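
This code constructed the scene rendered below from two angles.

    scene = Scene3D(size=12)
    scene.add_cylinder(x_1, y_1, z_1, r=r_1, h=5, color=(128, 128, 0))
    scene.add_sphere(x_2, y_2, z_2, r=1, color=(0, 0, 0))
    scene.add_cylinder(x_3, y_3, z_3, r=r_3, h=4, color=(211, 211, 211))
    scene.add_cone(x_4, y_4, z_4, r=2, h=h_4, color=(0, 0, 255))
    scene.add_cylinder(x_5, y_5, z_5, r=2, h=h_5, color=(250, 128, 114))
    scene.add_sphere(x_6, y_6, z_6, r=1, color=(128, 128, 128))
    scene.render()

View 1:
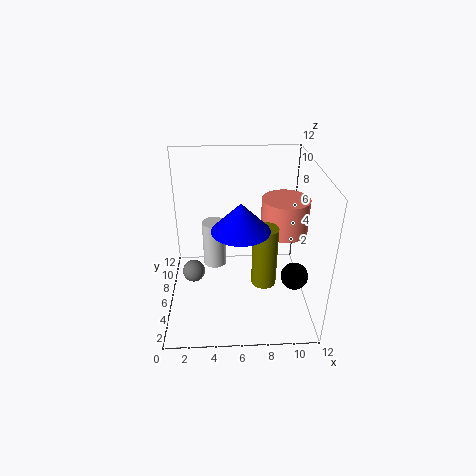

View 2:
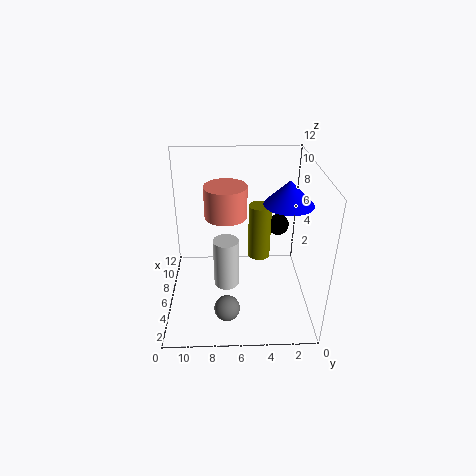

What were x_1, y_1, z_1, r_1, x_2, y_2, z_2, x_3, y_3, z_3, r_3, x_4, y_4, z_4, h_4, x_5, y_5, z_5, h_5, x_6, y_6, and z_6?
x_1 = 8
y_1 = 4
z_1 = 3
r_1 = 1
x_2 = 10
y_2 = 2
z_2 = 5
x_3 = 4
y_3 = 7
z_3 = 3
r_3 = 1
x_4 = 6
y_4 = 2
z_4 = 9
h_4 = 2
x_5 = 10
y_5 = 7
z_5 = 6
h_5 = 3
x_6 = 2
y_6 = 7
z_6 = 2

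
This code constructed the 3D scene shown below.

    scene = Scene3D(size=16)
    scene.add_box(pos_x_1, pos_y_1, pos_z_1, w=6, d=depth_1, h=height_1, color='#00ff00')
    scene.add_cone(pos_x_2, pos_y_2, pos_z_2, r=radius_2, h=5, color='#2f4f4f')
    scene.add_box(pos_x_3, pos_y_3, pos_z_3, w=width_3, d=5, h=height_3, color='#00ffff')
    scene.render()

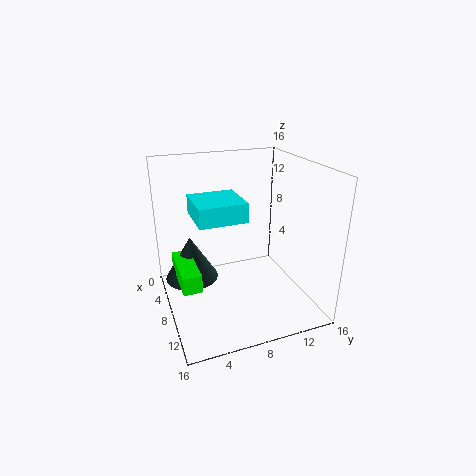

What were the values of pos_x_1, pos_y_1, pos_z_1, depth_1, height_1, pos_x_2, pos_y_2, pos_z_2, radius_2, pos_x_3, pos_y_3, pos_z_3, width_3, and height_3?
pos_x_1 = 5, pos_y_1 = 1, pos_z_1 = 4, depth_1 = 2, height_1 = 2, pos_x_2 = 6, pos_y_2 = 3, pos_z_2 = 3, radius_2 = 3, pos_x_3 = 6, pos_y_3 = 3, pos_z_3 = 11, width_3 = 5, height_3 = 2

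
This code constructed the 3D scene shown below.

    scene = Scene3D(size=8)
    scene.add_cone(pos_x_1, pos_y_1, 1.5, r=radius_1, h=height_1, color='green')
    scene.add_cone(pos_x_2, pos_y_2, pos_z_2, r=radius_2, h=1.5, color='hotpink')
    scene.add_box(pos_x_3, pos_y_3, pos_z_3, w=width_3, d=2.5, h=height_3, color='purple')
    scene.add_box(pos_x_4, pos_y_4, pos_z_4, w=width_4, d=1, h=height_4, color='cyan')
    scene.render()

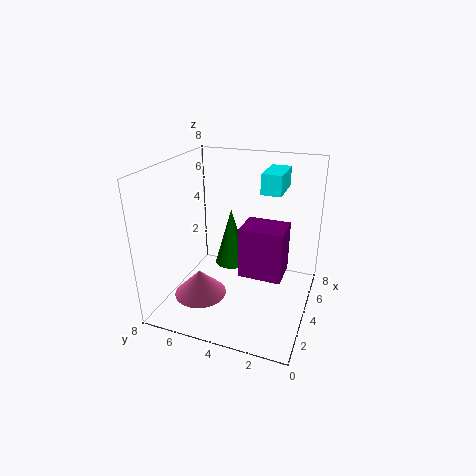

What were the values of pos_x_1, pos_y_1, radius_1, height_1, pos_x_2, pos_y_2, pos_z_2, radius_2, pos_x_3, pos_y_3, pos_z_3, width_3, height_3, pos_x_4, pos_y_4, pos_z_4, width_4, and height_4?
pos_x_1 = 5.5; pos_y_1 = 5; radius_1 = 1; height_1 = 3.5; pos_x_2 = 3; pos_y_2 = 6; pos_z_2 = 0.5; radius_2 = 1.5; pos_x_3 = 4; pos_y_3 = 1.5; pos_z_3 = 1.5; width_3 = 2; height_3 = 3; pos_x_4 = 3; pos_y_4 = 1.5; pos_z_4 = 7; width_4 = 2; height_4 = 1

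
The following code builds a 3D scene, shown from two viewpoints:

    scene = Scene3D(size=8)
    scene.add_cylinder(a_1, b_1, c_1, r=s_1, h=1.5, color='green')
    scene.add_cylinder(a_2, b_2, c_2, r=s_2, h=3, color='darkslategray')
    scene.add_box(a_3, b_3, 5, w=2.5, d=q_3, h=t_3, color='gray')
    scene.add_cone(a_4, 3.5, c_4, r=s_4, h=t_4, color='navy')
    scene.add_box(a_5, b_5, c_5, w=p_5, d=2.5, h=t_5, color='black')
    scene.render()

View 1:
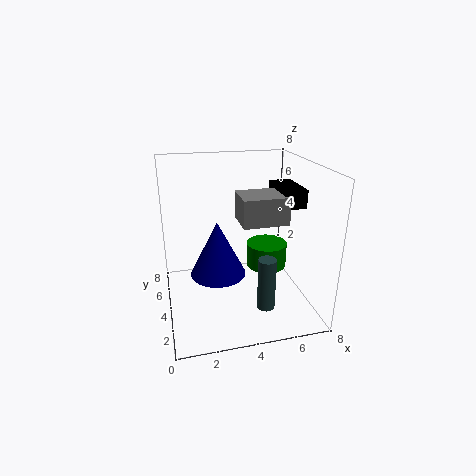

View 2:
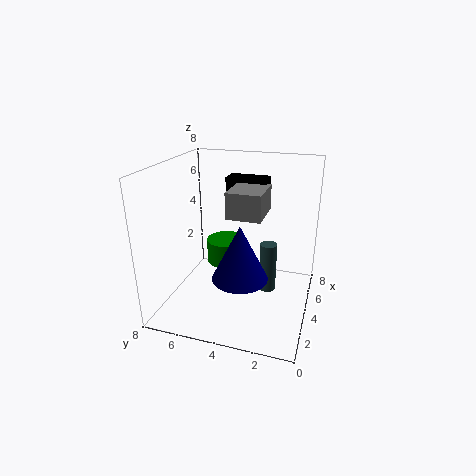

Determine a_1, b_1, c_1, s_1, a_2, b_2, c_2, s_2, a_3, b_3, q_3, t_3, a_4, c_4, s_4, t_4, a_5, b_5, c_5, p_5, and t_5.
a_1 = 6.25, b_1 = 5.5, c_1 = 1.25, s_1 = 1.25, a_2 = 5.25, b_2 = 2.5, c_2 = 0.25, s_2 = 0.5, a_3 = 4, b_3 = 2.75, q_3 = 2, t_3 = 1.5, a_4 = 2.75, c_4 = 2.25, s_4 = 1.5, t_4 = 3, a_5 = 6.25, b_5 = 3, c_5 = 5.75, p_5 = 1.25, t_5 = 1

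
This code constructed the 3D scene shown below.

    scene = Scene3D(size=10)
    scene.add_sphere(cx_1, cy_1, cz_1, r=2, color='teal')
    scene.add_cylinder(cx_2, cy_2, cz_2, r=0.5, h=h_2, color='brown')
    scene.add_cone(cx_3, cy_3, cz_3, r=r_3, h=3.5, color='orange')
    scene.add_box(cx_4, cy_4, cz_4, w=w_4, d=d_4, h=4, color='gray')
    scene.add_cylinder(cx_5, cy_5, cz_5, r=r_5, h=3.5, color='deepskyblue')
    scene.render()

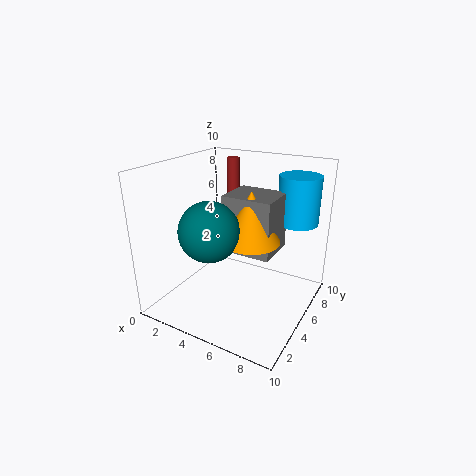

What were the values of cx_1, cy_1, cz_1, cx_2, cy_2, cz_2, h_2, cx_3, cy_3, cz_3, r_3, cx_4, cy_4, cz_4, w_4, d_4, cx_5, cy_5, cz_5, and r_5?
cx_1 = 4; cy_1 = 3; cz_1 = 6; cx_2 = 2; cy_2 = 9.5; cz_2 = 5.5; h_2 = 4; cx_3 = 6; cy_3 = 5; cz_3 = 5; r_3 = 2; cx_4 = 4; cy_4 = 4.5; cz_4 = 4; w_4 = 3.5; d_4 = 3; cx_5 = 8; cy_5 = 8.5; cz_5 = 5.5; r_5 = 1.5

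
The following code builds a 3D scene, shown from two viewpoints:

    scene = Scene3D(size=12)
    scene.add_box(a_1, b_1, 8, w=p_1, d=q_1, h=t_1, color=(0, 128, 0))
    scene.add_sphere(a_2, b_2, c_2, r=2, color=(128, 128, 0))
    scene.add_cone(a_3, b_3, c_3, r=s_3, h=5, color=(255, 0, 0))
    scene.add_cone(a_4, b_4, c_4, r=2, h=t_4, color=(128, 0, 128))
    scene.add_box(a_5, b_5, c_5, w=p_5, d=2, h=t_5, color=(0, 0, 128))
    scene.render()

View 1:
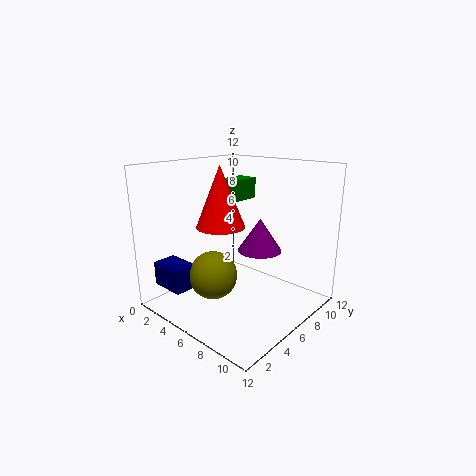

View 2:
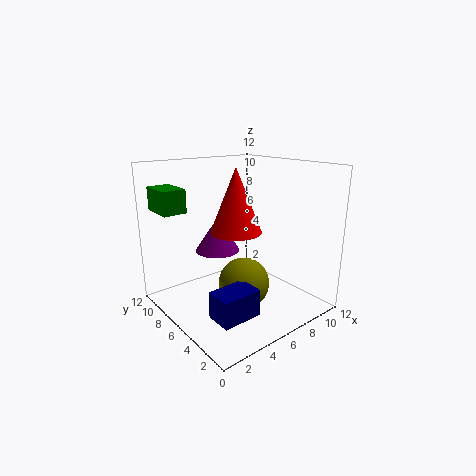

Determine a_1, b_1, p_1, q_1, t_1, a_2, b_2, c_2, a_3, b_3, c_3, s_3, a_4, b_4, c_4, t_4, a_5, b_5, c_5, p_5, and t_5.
a_1 = 1
b_1 = 9
p_1 = 2
q_1 = 3
t_1 = 2
a_2 = 5
b_2 = 4
c_2 = 3
a_3 = 5
b_3 = 5
c_3 = 7
s_3 = 2
a_4 = 6
b_4 = 9
c_4 = 4
t_4 = 3
a_5 = 1
b_5 = 1
c_5 = 2
p_5 = 3
t_5 = 2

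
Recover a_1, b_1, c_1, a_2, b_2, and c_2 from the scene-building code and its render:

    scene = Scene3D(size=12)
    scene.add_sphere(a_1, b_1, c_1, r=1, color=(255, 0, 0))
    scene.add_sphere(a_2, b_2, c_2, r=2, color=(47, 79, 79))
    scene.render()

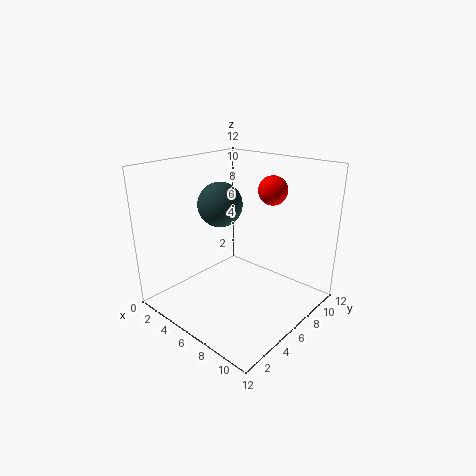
a_1 = 10
b_1 = 5
c_1 = 11
a_2 = 3
b_2 = 7
c_2 = 8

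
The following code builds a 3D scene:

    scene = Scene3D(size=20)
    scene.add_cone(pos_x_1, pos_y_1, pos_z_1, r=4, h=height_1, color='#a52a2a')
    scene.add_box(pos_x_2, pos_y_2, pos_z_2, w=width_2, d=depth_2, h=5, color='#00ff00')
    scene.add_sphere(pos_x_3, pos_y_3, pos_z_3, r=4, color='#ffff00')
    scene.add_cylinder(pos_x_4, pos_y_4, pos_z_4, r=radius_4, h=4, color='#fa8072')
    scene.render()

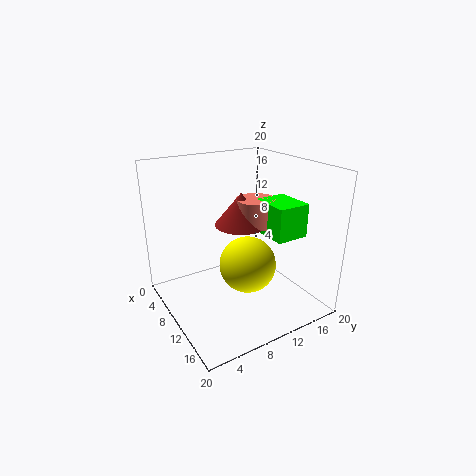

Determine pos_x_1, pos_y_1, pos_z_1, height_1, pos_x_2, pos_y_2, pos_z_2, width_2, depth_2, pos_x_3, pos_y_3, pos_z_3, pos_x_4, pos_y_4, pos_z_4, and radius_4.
pos_x_1 = 6; pos_y_1 = 13; pos_z_1 = 10; height_1 = 5; pos_x_2 = 7; pos_y_2 = 15; pos_z_2 = 9; width_2 = 6; depth_2 = 5; pos_x_3 = 11; pos_y_3 = 11; pos_z_3 = 6; pos_x_4 = 7; pos_y_4 = 15; pos_z_4 = 10; radius_4 = 3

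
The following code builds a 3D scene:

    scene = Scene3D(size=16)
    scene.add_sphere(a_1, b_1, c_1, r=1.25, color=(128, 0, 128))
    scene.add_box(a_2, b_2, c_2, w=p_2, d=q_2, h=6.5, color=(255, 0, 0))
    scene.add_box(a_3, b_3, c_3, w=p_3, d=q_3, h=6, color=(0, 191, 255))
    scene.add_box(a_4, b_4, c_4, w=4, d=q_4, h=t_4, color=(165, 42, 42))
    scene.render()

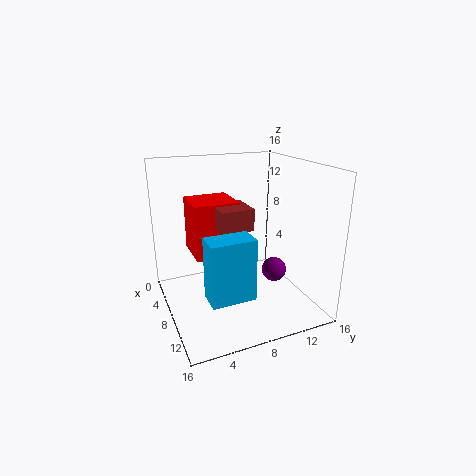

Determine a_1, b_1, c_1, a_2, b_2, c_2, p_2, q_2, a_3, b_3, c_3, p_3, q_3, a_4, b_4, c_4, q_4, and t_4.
a_1 = 12.25; b_1 = 10.25; c_1 = 5.75; a_2 = 1.25; b_2 = 3.75; c_2 = 5; p_2 = 5; q_2 = 5.25; a_3 = 12.75; b_3 = 2.5; c_3 = 4.75; p_3 = 2.5; q_3 = 4.25; a_4 = 4.5; b_4 = 6; c_4 = 8.75; q_4 = 3.75; t_4 = 2.5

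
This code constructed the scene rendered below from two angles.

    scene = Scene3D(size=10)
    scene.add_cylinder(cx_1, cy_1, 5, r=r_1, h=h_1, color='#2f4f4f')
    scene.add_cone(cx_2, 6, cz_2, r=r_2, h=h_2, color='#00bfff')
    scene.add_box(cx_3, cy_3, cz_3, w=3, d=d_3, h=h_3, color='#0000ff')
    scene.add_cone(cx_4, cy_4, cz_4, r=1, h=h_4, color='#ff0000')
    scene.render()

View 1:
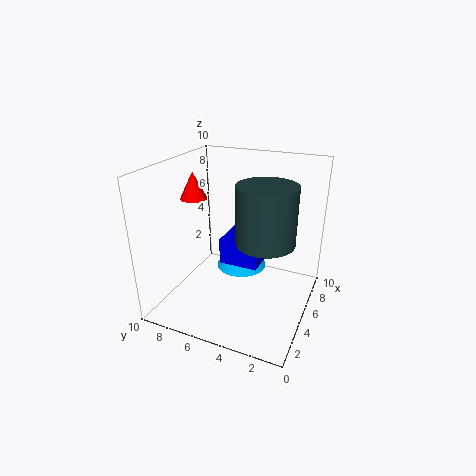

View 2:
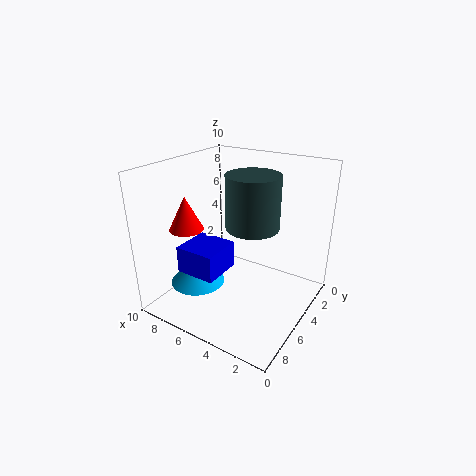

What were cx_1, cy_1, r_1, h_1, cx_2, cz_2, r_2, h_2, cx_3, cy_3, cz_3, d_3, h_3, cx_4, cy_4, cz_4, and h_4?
cx_1 = 5, cy_1 = 3, r_1 = 2, h_1 = 4, cx_2 = 8, cz_2 = 1, r_2 = 2, h_2 = 2, cx_3 = 6, cy_3 = 4, cz_3 = 2, d_3 = 3, h_3 = 2, cx_4 = 6, cy_4 = 9, cz_4 = 7, h_4 = 2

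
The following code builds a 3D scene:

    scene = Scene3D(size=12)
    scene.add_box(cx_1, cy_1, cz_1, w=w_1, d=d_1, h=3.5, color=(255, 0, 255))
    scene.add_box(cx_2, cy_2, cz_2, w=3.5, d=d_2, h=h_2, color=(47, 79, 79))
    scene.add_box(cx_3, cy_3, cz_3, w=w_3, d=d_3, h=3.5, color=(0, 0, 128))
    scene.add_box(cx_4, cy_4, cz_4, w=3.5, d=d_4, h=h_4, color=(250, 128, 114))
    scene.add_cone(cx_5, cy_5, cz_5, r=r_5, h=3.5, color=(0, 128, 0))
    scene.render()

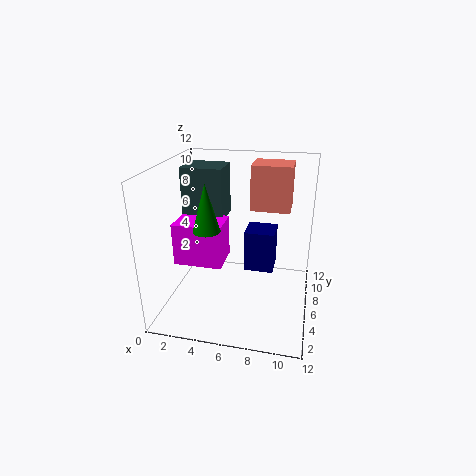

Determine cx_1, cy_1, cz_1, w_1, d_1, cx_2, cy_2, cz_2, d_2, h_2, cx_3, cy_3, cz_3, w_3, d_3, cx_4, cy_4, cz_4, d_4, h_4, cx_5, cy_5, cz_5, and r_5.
cx_1 = 1, cy_1 = 4, cz_1 = 4, w_1 = 4, d_1 = 3, cx_2 = 1, cy_2 = 6.5, cz_2 = 7, d_2 = 3, h_2 = 4.5, cx_3 = 6.5, cy_3 = 6, cz_3 = 3, w_3 = 2.5, d_3 = 2.5, cx_4 = 6.5, cy_4 = 8.5, cz_4 = 7.5, d_4 = 3, h_4 = 4, cx_5 = 4.5, cy_5 = 2.5, cz_5 = 8, r_5 = 1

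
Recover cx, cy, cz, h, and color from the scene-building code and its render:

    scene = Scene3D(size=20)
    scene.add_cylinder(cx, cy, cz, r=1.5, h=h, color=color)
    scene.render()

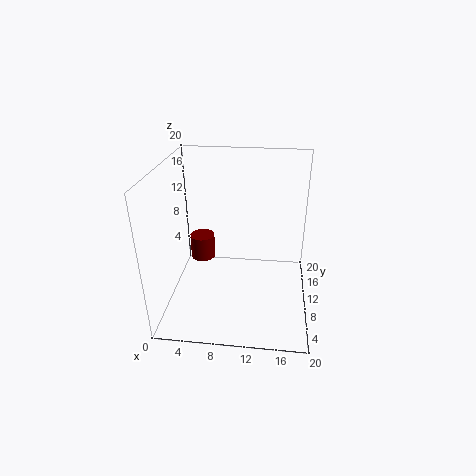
cx = 6; cy = 6; cz = 9.5; h = 3; color = 'maroon'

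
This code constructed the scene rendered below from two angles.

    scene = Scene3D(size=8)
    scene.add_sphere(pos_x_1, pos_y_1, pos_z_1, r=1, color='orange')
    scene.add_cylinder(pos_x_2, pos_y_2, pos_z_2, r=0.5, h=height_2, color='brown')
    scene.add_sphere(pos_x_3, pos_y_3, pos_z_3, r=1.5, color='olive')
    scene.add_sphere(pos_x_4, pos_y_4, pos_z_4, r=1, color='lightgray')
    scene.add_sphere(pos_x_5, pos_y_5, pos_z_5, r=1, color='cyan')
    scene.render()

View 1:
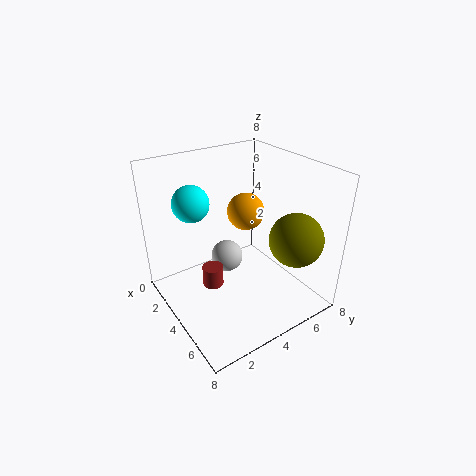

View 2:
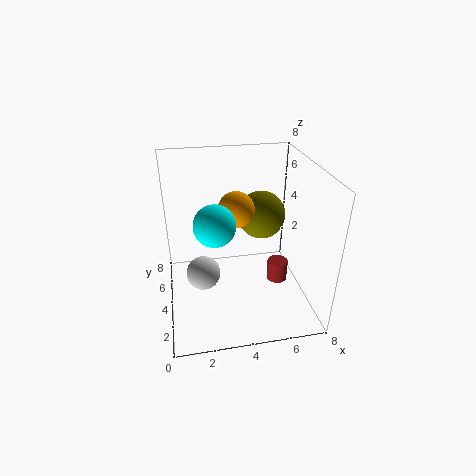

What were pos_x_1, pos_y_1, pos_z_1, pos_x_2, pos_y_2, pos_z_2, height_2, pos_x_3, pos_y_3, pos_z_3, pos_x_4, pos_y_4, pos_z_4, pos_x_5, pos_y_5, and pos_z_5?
pos_x_1 = 4; pos_y_1 = 4.5; pos_z_1 = 5.5; pos_x_2 = 5.5; pos_y_2 = 1.5; pos_z_2 = 3; height_2 = 1; pos_x_3 = 6; pos_y_3 = 6.5; pos_z_3 = 4; pos_x_4 = 2; pos_y_4 = 4.5; pos_z_4 = 1.5; pos_x_5 = 2.5; pos_y_5 = 2; pos_z_5 = 6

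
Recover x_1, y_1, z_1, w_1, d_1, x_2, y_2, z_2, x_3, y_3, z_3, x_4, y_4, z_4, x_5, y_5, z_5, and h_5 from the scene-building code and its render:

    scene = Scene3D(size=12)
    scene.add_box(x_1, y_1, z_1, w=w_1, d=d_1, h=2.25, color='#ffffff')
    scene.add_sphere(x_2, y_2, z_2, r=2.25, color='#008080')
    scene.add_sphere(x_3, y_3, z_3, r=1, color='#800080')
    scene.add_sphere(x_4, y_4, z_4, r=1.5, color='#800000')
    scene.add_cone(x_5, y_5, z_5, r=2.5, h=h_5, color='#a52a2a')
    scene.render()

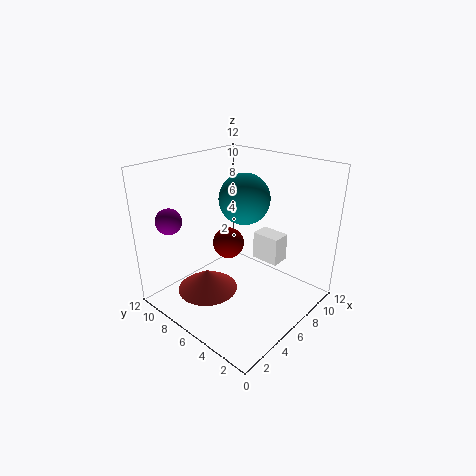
x_1 = 6.5, y_1 = 2.5, z_1 = 4.5, w_1 = 1.5, d_1 = 2.25, x_2 = 8.25, y_2 = 7.25, z_2 = 8.5, x_3 = 1.25, y_3 = 8.75, z_3 = 8.25, x_4 = 8.25, y_4 = 9.25, z_4 = 3.5, x_5 = 3.5, y_5 = 7.25, z_5 = 1.75, h_5 = 1.75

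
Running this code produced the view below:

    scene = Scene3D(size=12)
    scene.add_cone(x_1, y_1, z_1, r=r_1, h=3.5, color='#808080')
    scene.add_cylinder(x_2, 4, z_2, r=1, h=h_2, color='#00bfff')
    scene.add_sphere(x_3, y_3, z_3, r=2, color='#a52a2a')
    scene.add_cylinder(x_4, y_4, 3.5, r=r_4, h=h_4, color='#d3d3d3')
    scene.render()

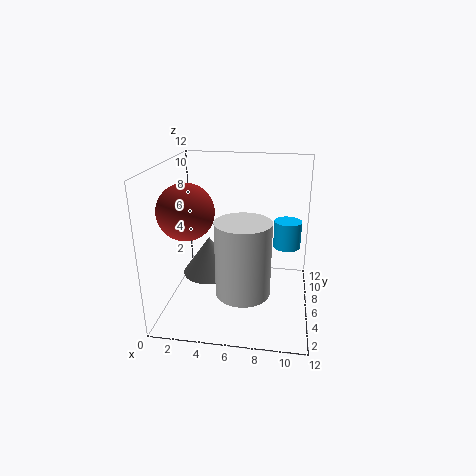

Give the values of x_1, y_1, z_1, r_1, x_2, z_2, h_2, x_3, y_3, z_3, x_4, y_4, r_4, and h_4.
x_1 = 3; y_1 = 8; z_1 = 1.5; r_1 = 2.5; x_2 = 10; z_2 = 6.5; h_2 = 2; x_3 = 3; y_3 = 2; z_3 = 9.5; x_4 = 7; y_4 = 2; r_4 = 2; h_4 = 5.5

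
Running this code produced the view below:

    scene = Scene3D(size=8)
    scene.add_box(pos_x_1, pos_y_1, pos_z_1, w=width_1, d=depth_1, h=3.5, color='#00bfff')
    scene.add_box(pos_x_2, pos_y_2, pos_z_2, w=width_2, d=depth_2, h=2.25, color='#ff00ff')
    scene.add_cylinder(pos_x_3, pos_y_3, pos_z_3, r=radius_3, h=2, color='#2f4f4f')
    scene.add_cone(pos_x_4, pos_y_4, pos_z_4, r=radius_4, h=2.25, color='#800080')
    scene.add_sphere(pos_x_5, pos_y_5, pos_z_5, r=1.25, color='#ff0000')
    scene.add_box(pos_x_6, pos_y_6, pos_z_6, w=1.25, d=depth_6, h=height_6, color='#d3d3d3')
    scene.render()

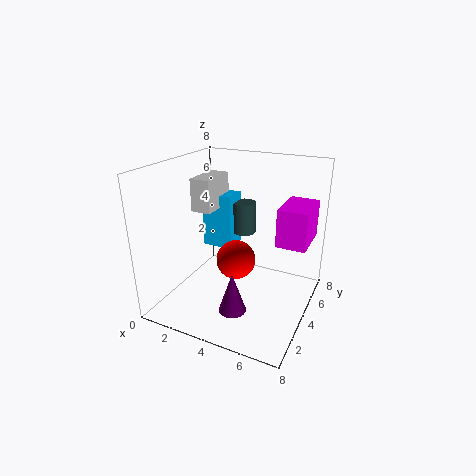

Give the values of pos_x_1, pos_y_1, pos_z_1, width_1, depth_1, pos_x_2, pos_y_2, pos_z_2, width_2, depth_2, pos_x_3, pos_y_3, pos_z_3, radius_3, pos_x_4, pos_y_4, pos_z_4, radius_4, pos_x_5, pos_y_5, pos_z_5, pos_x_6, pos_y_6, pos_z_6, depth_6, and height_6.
pos_x_1 = 0.5; pos_y_1 = 6; pos_z_1 = 2; width_1 = 2; depth_1 = 1.5; pos_x_2 = 5.75; pos_y_2 = 5.25; pos_z_2 = 3.25; width_2 = 1.75; depth_2 = 2.75; pos_x_3 = 3; pos_y_3 = 7; pos_z_3 = 3; radius_3 = 0.75; pos_x_4 = 4.5; pos_y_4 = 2.25; pos_z_4 = 0.5; radius_4 = 0.75; pos_x_5 = 3; pos_y_5 = 5.75; pos_z_5 = 1.5; pos_x_6 = 0.5; pos_y_6 = 4.75; pos_z_6 = 4.75; depth_6 = 2.5; height_6 = 2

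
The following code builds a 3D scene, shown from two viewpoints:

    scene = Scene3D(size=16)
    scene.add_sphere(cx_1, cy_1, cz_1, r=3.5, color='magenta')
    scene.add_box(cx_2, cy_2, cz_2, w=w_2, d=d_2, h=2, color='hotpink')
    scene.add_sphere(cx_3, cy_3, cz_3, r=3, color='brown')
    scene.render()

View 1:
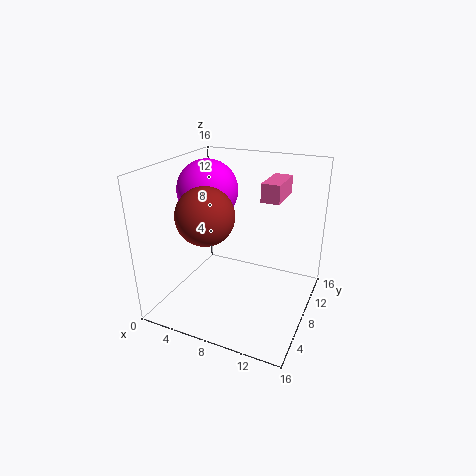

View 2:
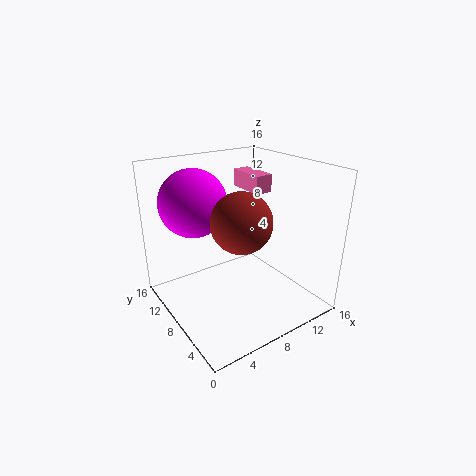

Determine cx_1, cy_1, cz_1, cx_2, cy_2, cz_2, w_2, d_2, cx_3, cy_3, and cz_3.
cx_1 = 3.5; cy_1 = 9.5; cz_1 = 12.5; cx_2 = 10.5; cy_2 = 8; cz_2 = 12.5; w_2 = 2; d_2 = 4.5; cx_3 = 6; cy_3 = 4.5; cz_3 = 11.5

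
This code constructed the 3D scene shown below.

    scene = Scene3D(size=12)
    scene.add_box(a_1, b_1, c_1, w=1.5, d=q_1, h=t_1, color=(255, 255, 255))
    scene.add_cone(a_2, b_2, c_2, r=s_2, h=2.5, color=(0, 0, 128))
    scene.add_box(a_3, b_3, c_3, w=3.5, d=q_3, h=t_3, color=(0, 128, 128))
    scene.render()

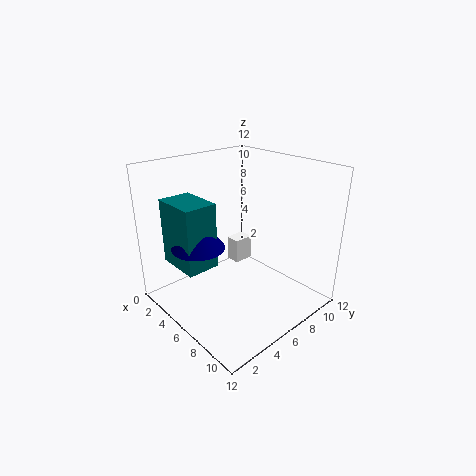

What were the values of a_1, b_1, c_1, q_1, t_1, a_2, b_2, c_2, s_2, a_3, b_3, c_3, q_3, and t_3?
a_1 = 0.5; b_1 = 9.5; c_1 = 0.5; q_1 = 2; t_1 = 2.5; a_2 = 6; b_2 = 2; c_2 = 6.5; s_2 = 2; a_3 = 3.5; b_3 = 0.5; c_3 = 5; q_3 = 2.5; t_3 = 5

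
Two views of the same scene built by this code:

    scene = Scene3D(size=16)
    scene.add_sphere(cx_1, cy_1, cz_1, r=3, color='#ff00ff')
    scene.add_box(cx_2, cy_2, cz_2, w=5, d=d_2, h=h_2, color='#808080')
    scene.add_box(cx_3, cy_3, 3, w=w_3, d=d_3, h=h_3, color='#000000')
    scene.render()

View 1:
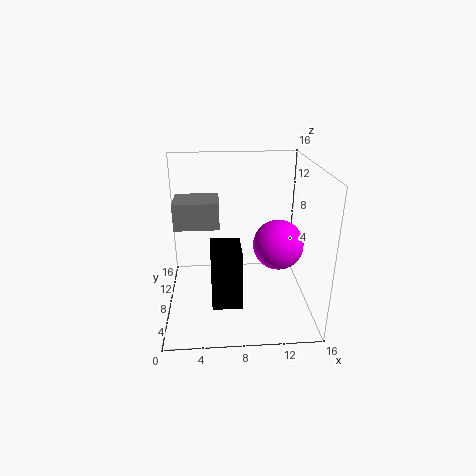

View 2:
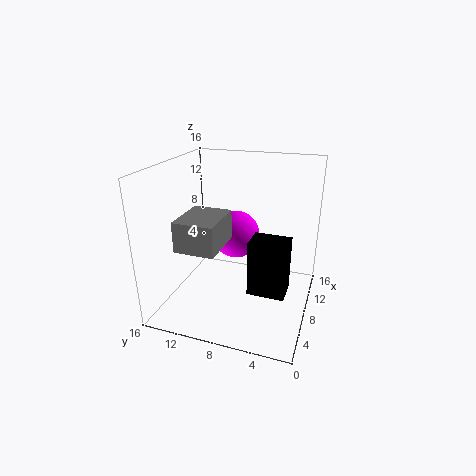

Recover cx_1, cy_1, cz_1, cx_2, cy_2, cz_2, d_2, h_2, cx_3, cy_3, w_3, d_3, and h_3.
cx_1 = 13
cy_1 = 10
cz_1 = 6
cx_2 = 1
cy_2 = 8
cz_2 = 9
d_2 = 4
h_2 = 3
cx_3 = 5
cy_3 = 2
w_3 = 3
d_3 = 4
h_3 = 6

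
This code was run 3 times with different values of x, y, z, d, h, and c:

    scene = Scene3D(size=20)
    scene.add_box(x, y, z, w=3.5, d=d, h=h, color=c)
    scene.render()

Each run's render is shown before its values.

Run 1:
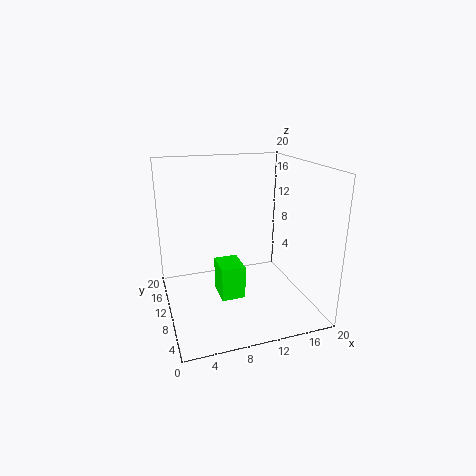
x = 7.5; y = 9.5; z = 0.5; d = 4.5; h = 5; c = 'lime'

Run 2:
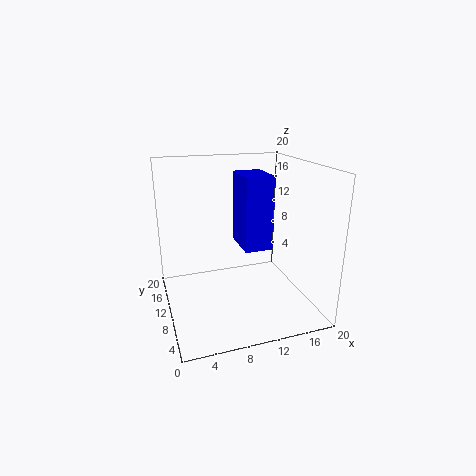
x = 9; y = 4; z = 10.5; d = 5; h = 9; c = 'blue'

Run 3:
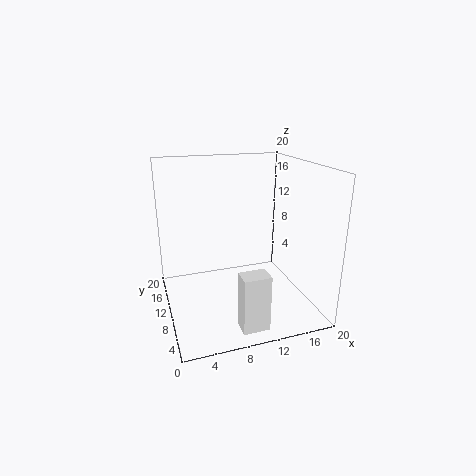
x = 8; y = 1.5; z = 0.5; d = 2.5; h = 7.5; c = 'white'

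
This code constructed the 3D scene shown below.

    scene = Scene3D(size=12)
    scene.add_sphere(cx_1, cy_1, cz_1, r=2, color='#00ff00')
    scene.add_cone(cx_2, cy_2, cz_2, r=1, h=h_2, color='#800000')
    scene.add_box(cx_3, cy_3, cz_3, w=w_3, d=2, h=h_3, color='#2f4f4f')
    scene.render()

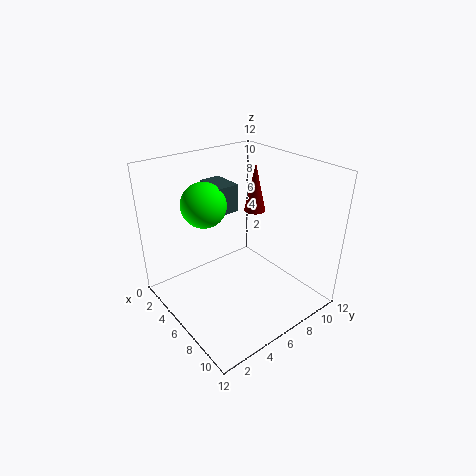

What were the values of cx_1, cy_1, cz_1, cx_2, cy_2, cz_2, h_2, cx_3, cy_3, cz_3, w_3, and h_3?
cx_1 = 2.5; cy_1 = 5; cz_1 = 8; cx_2 = 3.5; cy_2 = 10; cz_2 = 6.5; h_2 = 4.5; cx_3 = 0.5; cy_3 = 6; cz_3 = 7; w_3 = 3; h_3 = 2.5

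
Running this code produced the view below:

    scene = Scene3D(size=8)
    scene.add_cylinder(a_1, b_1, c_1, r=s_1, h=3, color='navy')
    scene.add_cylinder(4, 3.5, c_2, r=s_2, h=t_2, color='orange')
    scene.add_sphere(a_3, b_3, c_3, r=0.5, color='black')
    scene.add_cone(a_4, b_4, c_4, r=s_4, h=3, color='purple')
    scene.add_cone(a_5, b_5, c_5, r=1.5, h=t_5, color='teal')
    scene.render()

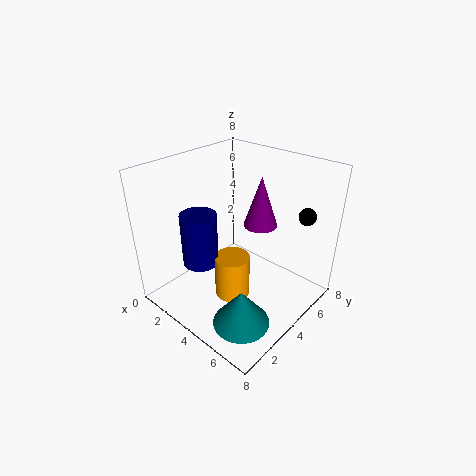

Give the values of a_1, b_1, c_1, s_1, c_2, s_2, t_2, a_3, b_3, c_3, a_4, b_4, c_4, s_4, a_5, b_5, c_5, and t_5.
a_1 = 2.5, b_1 = 2.5, c_1 = 2.5, s_1 = 1, c_2 = 0.5, s_2 = 1, t_2 = 2.5, a_3 = 6.5, b_3 = 7, c_3 = 5, a_4 = 4, b_4 = 6, c_4 = 4, s_4 = 1, a_5 = 6, b_5 = 2, c_5 = 0.5, t_5 = 2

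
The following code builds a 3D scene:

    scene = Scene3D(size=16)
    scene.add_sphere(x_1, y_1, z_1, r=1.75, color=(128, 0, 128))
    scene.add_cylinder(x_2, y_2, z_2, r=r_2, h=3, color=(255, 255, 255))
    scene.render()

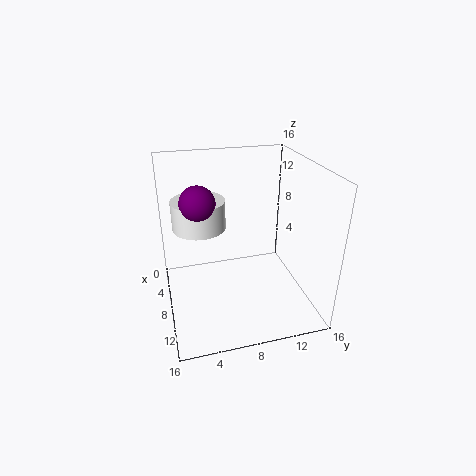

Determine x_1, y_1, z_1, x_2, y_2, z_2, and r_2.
x_1 = 9.75
y_1 = 3.5
z_1 = 13.25
x_2 = 8.25
y_2 = 3.75
z_2 = 10
r_2 = 2.75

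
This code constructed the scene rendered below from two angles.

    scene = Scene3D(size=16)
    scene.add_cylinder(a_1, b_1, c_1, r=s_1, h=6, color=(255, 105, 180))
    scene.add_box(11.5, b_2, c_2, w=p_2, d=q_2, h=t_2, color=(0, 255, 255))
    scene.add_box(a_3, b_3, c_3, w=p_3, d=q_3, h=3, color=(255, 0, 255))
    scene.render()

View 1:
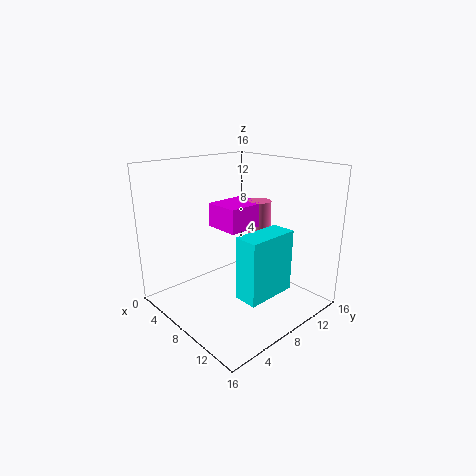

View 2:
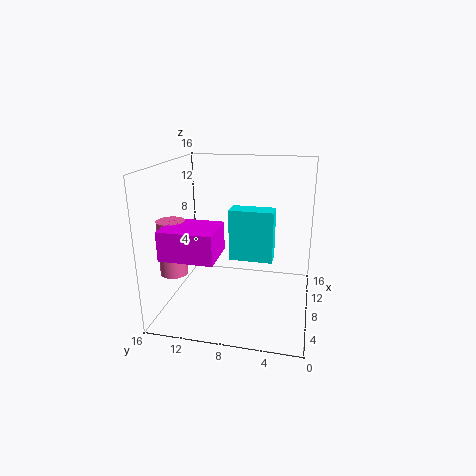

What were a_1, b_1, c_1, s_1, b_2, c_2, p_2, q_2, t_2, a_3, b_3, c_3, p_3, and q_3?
a_1 = 5; b_1 = 14.5; c_1 = 4.5; s_1 = 1.5; b_2 = 4.5; c_2 = 3.5; p_2 = 2.5; q_2 = 5.5; t_2 = 6.5; a_3 = 1.5; b_3 = 9; c_3 = 7.5; p_3 = 4.5; q_3 = 5.5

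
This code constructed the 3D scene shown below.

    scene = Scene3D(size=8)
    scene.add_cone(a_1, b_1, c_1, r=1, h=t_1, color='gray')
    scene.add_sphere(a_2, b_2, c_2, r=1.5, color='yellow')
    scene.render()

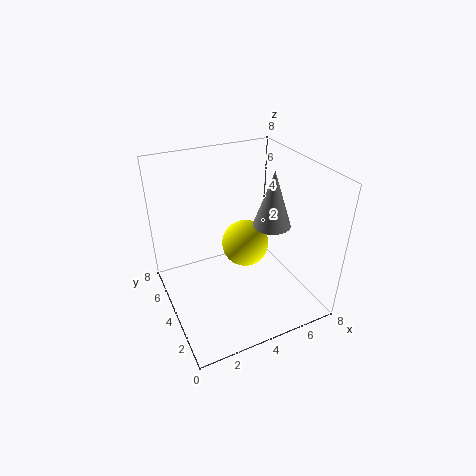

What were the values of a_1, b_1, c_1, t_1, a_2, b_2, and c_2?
a_1 = 5.5; b_1 = 3; c_1 = 5; t_1 = 3; a_2 = 5.5; b_2 = 6; c_2 = 2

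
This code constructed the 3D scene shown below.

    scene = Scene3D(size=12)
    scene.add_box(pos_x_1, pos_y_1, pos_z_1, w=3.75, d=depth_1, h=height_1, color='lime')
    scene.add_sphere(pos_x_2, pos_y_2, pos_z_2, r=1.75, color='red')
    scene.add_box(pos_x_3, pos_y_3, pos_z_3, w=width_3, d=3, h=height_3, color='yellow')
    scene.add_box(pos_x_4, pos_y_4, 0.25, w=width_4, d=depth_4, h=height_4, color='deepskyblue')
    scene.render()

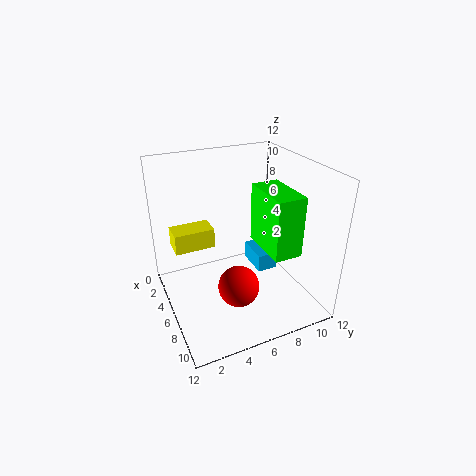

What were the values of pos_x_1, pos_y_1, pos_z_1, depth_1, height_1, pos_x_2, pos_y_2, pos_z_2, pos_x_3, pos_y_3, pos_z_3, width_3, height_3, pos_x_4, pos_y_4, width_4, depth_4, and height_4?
pos_x_1 = 8.25, pos_y_1 = 6, pos_z_1 = 7.25, depth_1 = 2, height_1 = 4.25, pos_x_2 = 7.25, pos_y_2 = 5.5, pos_z_2 = 2, pos_x_3 = 5.5, pos_y_3 = 0.5, pos_z_3 = 6.5, width_3 = 1.75, height_3 = 1.5, pos_x_4 = 0.75, pos_y_4 = 9.25, width_4 = 3.25, depth_4 = 2, height_4 = 1.75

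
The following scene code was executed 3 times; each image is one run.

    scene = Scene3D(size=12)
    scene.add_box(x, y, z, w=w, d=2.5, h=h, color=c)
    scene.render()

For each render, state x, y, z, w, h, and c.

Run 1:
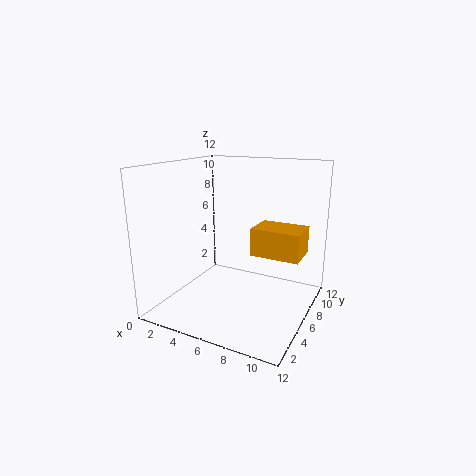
x = 8.5, y = 3, z = 6, w = 3.5, h = 2, c = 'orange'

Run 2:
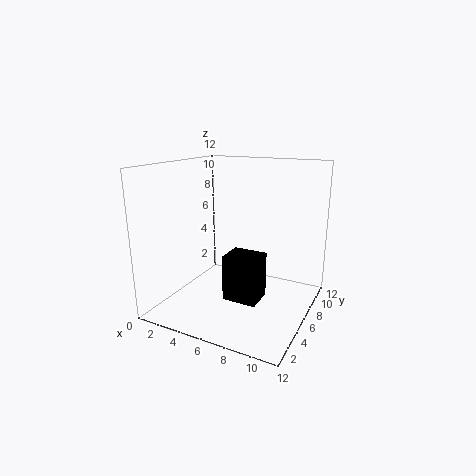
x = 5, y = 5, z = 0.5, w = 3, h = 4, c = 'black'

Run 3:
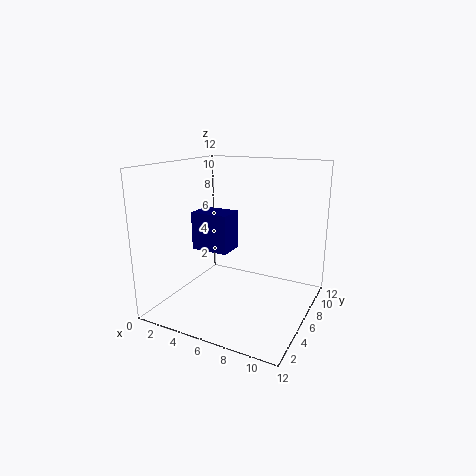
x = 1, y = 6.5, z = 4, w = 3.5, h = 3.5, c = 'navy'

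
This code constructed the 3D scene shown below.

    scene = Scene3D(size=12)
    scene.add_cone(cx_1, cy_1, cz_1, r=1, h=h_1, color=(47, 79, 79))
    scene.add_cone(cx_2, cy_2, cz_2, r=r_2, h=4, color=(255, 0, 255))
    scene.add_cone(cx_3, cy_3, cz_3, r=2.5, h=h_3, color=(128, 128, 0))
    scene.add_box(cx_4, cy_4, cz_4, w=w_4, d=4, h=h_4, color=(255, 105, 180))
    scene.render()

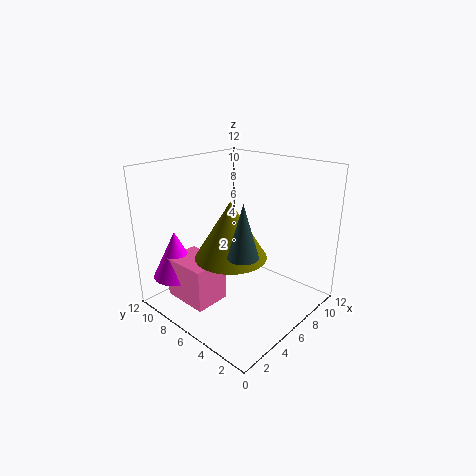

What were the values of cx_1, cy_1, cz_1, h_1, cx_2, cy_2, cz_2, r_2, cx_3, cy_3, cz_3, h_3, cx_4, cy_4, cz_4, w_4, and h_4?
cx_1 = 1.5, cy_1 = 1.5, cz_1 = 7.5, h_1 = 3.5, cx_2 = 2.5, cy_2 = 10, cz_2 = 2.5, r_2 = 2, cx_3 = 2.5, cy_3 = 3.5, cz_3 = 6.5, h_3 = 4, cx_4 = 1.5, cy_4 = 6, cz_4 = 1, w_4 = 3, h_4 = 3.5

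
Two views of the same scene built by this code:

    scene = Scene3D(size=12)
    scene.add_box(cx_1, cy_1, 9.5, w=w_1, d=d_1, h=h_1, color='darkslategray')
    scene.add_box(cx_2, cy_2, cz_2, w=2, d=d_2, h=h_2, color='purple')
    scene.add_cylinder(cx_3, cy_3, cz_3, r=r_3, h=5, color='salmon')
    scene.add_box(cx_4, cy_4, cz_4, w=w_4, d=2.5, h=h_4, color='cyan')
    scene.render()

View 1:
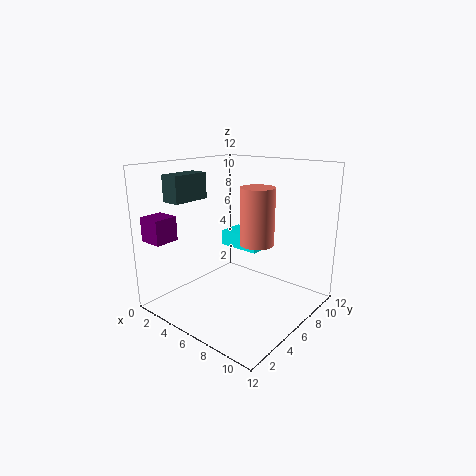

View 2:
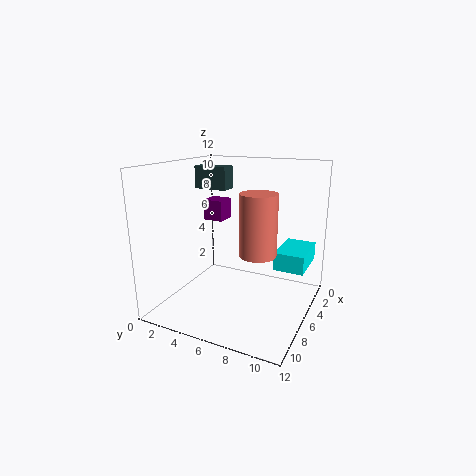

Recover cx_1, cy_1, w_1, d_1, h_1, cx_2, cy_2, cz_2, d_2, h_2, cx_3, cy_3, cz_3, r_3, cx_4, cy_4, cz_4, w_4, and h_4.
cx_1 = 3
cy_1 = 1
w_1 = 1.5
d_1 = 3
h_1 = 2
cx_2 = 0.5
cy_2 = 0.5
cz_2 = 6
d_2 = 2
h_2 = 2
cx_3 = 6.5
cy_3 = 8
cz_3 = 5
r_3 = 1.5
cx_4 = 1.5
cy_4 = 9
cz_4 = 3.5
w_4 = 4
h_4 = 1.5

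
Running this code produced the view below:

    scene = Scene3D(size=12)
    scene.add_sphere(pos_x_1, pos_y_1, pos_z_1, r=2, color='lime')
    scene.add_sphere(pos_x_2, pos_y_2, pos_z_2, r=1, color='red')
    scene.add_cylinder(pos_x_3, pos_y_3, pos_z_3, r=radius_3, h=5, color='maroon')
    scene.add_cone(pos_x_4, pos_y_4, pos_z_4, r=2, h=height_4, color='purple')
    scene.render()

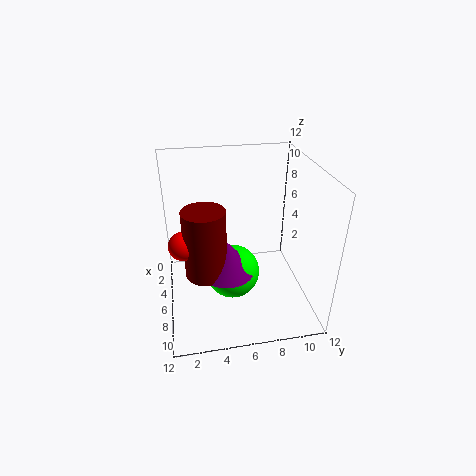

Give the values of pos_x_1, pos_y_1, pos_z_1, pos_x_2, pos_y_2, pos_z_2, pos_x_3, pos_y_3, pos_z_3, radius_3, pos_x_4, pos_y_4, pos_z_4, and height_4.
pos_x_1 = 9
pos_y_1 = 5
pos_z_1 = 5
pos_x_2 = 9.5
pos_y_2 = 1.5
pos_z_2 = 8
pos_x_3 = 9.5
pos_y_3 = 3
pos_z_3 = 5.5
radius_3 = 1.5
pos_x_4 = 9.5
pos_y_4 = 4.5
pos_z_4 = 5.5
height_4 = 2.5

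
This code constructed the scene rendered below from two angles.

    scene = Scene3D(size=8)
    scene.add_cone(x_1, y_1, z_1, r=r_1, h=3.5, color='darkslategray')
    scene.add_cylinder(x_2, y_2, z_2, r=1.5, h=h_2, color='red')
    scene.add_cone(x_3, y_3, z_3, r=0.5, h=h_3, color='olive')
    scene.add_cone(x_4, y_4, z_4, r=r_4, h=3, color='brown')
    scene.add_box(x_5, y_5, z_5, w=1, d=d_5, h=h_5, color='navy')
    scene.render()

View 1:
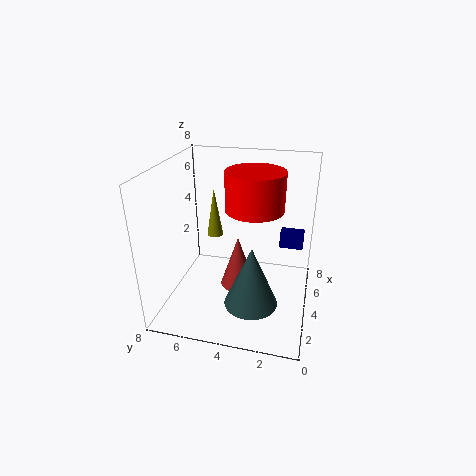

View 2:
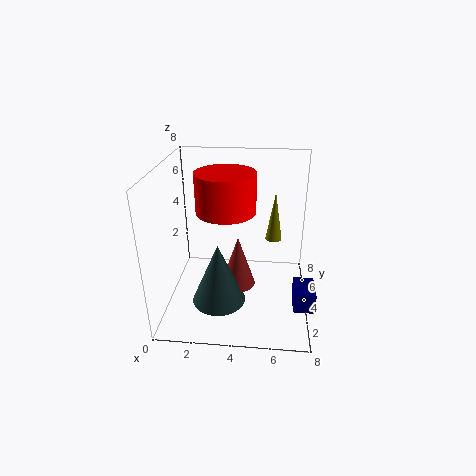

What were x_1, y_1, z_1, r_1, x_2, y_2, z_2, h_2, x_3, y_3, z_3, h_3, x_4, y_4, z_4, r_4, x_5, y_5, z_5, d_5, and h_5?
x_1 = 3
y_1 = 3
z_1 = 0.5
r_1 = 1.5
x_2 = 3.5
y_2 = 3
z_2 = 6
h_2 = 2
x_3 = 6
y_3 = 6
z_3 = 3
h_3 = 3
x_4 = 4
y_4 = 4
z_4 = 1
r_4 = 1
x_5 = 7
y_5 = 0.5
z_5 = 2
d_5 = 1.5
h_5 = 1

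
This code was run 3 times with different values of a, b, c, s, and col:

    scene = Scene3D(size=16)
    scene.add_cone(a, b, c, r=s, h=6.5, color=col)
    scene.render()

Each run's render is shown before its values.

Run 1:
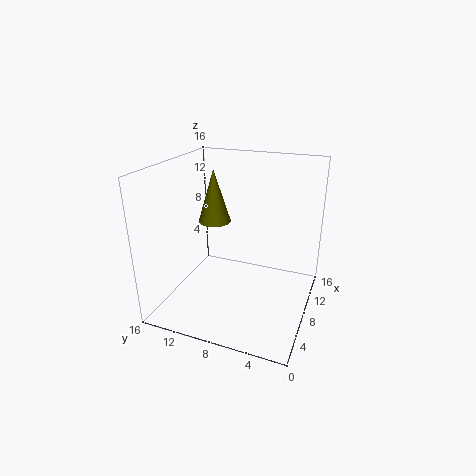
a = 11.5
b = 12.5
c = 8
s = 2
col = 'olive'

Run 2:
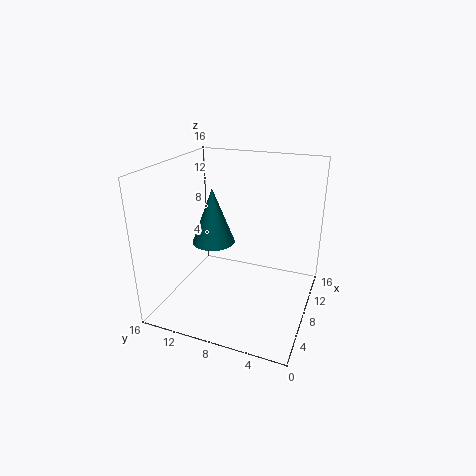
a = 9
b = 11.5
c = 6.5
s = 2.5
col = 'teal'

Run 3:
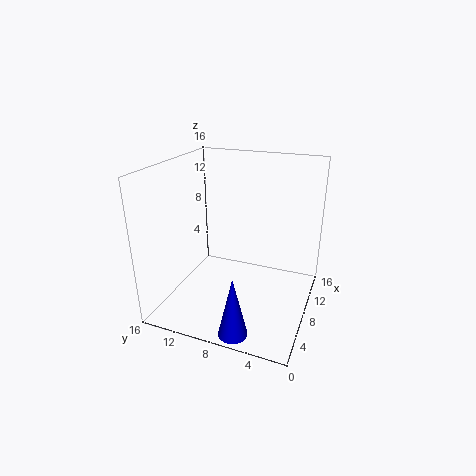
a = 1.5
b = 6
c = 0.5
s = 1.5
col = 'blue'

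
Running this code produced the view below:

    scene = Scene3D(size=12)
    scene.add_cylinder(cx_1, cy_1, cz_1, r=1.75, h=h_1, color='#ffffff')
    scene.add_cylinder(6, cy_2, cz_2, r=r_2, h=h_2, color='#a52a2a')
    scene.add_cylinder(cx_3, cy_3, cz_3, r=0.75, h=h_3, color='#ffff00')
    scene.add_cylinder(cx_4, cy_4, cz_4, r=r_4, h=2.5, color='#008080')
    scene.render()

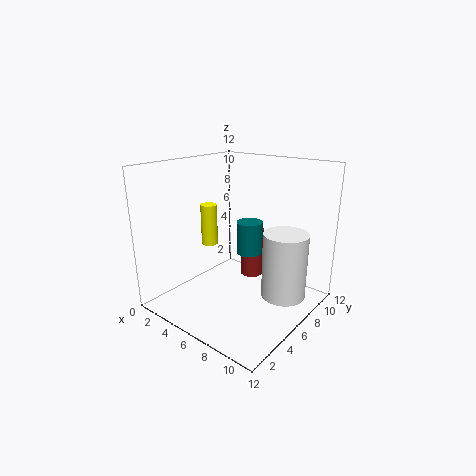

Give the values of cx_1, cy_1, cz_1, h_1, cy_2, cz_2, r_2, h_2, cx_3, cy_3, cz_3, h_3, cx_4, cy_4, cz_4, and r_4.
cx_1 = 10.25
cy_1 = 6.5
cz_1 = 2
h_1 = 5.25
cy_2 = 8
cz_2 = 2
r_2 = 1
h_2 = 4.25
cx_3 = 2
cy_3 = 6.75
cz_3 = 4.25
h_3 = 3.75
cx_4 = 7.75
cy_4 = 5.25
cz_4 = 5.5
r_4 = 1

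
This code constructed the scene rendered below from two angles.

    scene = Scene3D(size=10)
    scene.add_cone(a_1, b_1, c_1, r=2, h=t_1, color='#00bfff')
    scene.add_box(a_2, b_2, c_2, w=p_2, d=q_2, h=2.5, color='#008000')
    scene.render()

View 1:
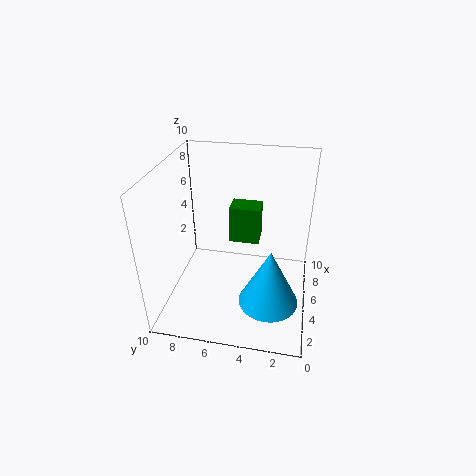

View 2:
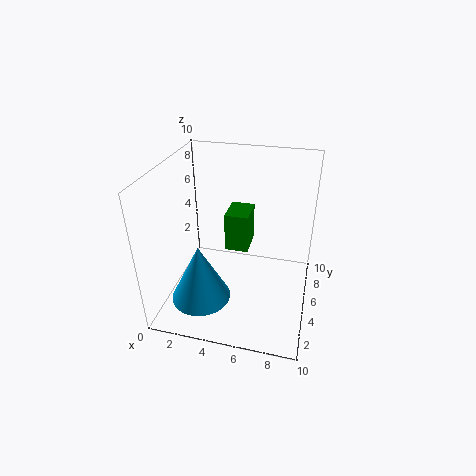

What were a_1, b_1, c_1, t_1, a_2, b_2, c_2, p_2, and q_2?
a_1 = 3
b_1 = 2.5
c_1 = 1.5
t_1 = 4
a_2 = 4.5
b_2 = 3.5
c_2 = 5
p_2 = 1.5
q_2 = 2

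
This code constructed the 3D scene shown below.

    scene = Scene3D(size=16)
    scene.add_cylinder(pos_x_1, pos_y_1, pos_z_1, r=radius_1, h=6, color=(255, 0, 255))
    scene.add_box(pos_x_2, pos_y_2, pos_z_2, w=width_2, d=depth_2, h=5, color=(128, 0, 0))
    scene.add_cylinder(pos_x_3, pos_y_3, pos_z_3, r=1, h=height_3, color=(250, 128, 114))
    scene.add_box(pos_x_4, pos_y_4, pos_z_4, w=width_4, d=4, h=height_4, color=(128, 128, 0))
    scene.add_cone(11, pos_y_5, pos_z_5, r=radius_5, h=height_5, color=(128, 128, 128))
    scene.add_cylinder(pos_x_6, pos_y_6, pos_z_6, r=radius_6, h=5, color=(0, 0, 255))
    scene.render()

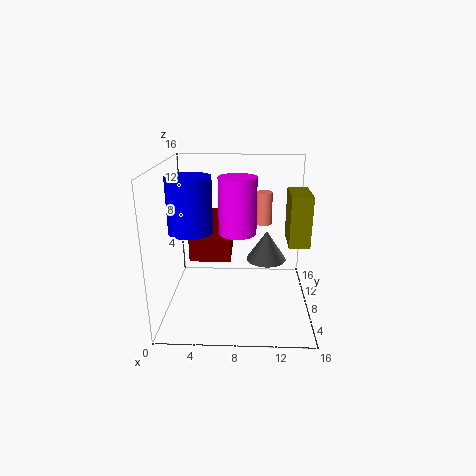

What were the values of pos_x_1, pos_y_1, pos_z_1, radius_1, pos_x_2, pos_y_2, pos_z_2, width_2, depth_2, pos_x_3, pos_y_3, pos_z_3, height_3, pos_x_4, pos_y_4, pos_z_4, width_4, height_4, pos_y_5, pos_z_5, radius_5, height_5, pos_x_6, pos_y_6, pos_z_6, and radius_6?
pos_x_1 = 8, pos_y_1 = 7, pos_z_1 = 9, radius_1 = 2, pos_x_2 = 2, pos_y_2 = 10, pos_z_2 = 4, width_2 = 5, depth_2 = 6, pos_x_3 = 11, pos_y_3 = 13, pos_z_3 = 8, height_3 = 4, pos_x_4 = 13, pos_y_4 = 3, pos_z_4 = 9, width_4 = 2, height_4 = 5, pos_y_5 = 5, pos_z_5 = 7, radius_5 = 2, height_5 = 3, pos_x_6 = 4, pos_y_6 = 2, pos_z_6 = 11, radius_6 = 2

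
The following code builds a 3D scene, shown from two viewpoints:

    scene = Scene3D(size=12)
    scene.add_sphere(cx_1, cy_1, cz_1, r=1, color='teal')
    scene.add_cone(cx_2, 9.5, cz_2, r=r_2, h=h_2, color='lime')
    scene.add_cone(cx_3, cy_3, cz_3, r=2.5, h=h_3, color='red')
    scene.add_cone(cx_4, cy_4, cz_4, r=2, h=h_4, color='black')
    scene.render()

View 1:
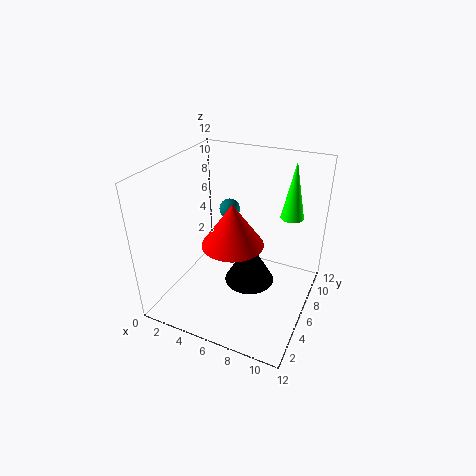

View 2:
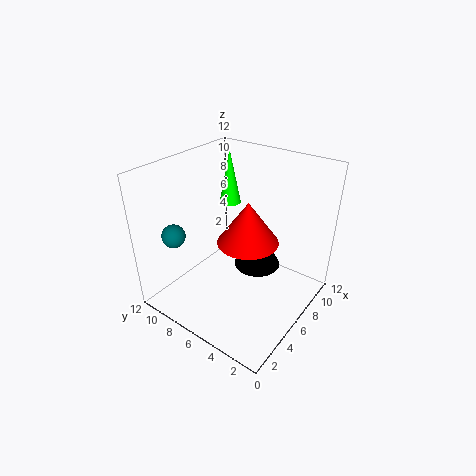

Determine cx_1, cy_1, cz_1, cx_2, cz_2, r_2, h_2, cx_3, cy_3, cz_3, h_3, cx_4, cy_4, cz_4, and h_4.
cx_1 = 3, cy_1 = 10.5, cz_1 = 6, cx_2 = 9.5, cz_2 = 7, r_2 = 1, h_2 = 5, cx_3 = 6, cy_3 = 5, cz_3 = 6, h_3 = 3.5, cx_4 = 7.5, cy_4 = 5, cz_4 = 3, h_4 = 3.5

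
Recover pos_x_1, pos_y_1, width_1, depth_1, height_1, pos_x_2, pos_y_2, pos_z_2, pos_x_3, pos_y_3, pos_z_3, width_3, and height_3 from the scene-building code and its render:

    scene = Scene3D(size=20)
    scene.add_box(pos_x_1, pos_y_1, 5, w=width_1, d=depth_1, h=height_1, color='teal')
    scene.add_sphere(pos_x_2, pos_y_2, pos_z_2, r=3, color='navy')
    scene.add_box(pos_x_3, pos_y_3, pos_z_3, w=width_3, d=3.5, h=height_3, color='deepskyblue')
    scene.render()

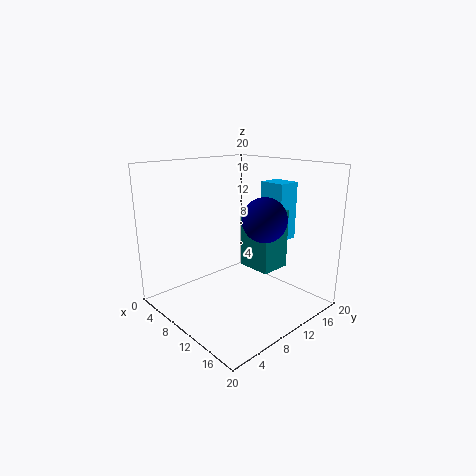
pos_x_1 = 8.5; pos_y_1 = 12; width_1 = 5; depth_1 = 4.5; height_1 = 8.5; pos_x_2 = 13.5; pos_y_2 = 11.5; pos_z_2 = 13; pos_x_3 = 8.5; pos_y_3 = 16; pos_z_3 = 8.5; width_3 = 4; height_3 = 8.5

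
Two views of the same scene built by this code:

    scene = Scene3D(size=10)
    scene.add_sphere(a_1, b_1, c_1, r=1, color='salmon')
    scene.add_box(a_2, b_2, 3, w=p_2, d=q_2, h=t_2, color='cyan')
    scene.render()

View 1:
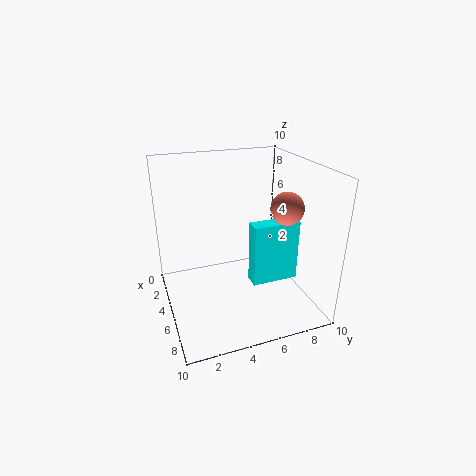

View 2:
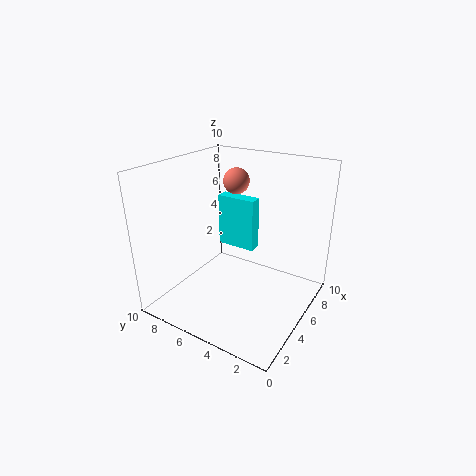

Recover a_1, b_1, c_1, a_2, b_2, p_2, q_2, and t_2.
a_1 = 8
b_1 = 7
c_1 = 8
a_2 = 7
b_2 = 5
p_2 = 1
q_2 = 3
t_2 = 4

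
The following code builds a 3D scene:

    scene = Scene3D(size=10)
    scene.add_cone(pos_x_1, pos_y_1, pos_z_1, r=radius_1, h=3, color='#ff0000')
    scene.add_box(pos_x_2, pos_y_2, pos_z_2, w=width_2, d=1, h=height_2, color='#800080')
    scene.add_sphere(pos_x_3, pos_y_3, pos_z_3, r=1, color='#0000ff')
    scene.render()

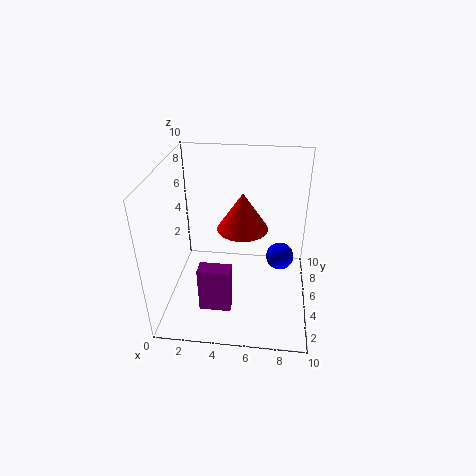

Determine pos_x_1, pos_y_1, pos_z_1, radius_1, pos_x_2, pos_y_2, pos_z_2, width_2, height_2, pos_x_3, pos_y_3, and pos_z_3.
pos_x_1 = 5
pos_y_1 = 8
pos_z_1 = 4
radius_1 = 2
pos_x_2 = 3
pos_y_2 = 1
pos_z_2 = 2
width_2 = 2
height_2 = 3
pos_x_3 = 8
pos_y_3 = 6
pos_z_3 = 3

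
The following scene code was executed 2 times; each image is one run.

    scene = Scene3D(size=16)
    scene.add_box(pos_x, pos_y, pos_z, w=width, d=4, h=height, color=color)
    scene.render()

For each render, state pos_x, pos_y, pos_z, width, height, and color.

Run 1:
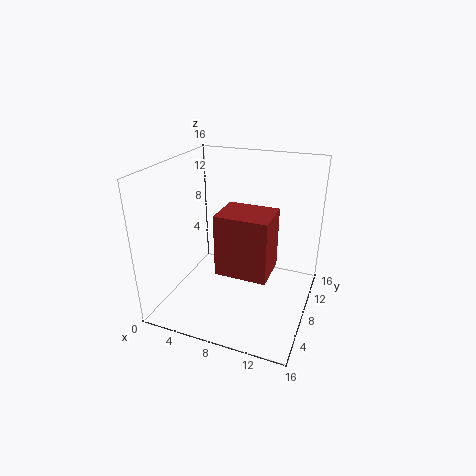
pos_x = 8, pos_y = 2, pos_z = 7, width = 5, height = 6, color = 'brown'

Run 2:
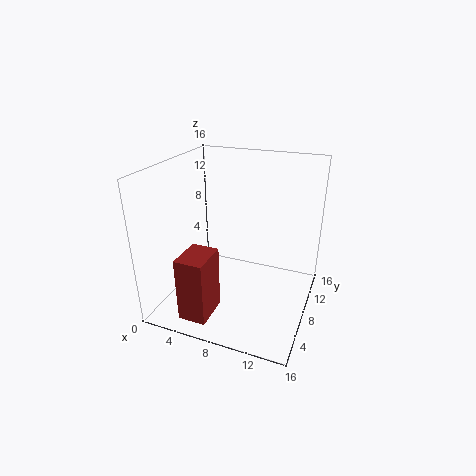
pos_x = 4, pos_y = 1, pos_z = 1, width = 3, height = 7, color = 'brown'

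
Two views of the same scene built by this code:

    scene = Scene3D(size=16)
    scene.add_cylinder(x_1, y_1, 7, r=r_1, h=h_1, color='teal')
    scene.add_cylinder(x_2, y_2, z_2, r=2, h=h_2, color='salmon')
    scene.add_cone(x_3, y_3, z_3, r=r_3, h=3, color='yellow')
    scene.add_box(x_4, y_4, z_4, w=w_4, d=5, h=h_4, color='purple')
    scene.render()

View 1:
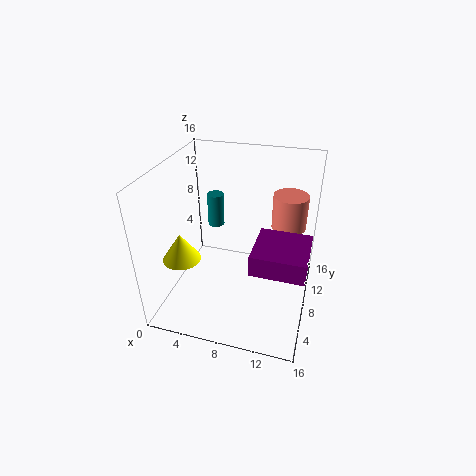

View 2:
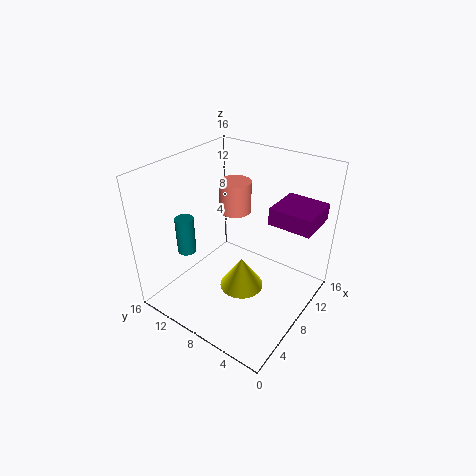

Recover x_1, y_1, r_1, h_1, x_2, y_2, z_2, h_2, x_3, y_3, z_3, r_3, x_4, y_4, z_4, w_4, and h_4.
x_1 = 4, y_1 = 12, r_1 = 1, h_1 = 4, x_2 = 13, y_2 = 12, z_2 = 8, h_2 = 4, x_3 = 3, y_3 = 4, z_3 = 7, r_3 = 2, x_4 = 11, y_4 = 1, z_4 = 9, w_4 = 5, h_4 = 2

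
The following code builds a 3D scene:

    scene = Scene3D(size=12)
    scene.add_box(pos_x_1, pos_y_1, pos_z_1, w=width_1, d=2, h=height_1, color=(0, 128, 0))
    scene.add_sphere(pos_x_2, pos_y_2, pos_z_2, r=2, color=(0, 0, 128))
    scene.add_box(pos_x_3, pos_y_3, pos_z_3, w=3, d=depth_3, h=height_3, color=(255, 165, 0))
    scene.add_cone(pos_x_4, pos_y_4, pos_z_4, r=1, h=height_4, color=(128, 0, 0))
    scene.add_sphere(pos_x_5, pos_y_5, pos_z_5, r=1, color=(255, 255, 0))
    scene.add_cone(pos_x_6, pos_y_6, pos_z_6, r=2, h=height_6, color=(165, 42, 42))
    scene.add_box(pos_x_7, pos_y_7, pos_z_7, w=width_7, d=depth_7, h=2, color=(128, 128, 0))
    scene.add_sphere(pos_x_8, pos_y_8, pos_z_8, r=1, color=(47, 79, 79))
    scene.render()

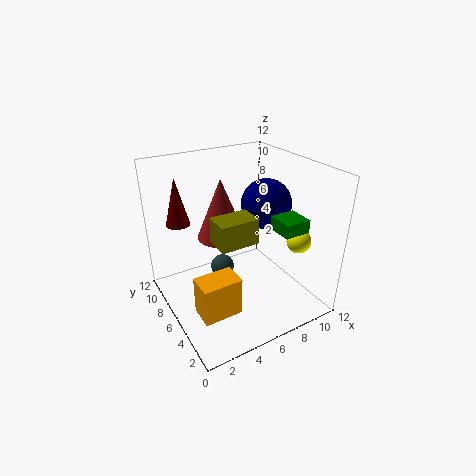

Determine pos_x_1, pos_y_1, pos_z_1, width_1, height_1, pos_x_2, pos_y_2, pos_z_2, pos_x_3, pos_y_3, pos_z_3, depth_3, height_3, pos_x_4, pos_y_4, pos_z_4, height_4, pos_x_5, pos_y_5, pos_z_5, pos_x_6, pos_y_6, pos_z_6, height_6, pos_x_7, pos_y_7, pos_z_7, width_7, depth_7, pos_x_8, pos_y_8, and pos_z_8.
pos_x_1 = 7; pos_y_1 = 1; pos_z_1 = 8; width_1 = 2; height_1 = 1; pos_x_2 = 8; pos_y_2 = 5; pos_z_2 = 9; pos_x_3 = 1; pos_y_3 = 2; pos_z_3 = 2; depth_3 = 2; height_3 = 3; pos_x_4 = 2; pos_y_4 = 9; pos_z_4 = 7; height_4 = 4; pos_x_5 = 10; pos_y_5 = 3; pos_z_5 = 6; pos_x_6 = 5; pos_y_6 = 7; pos_z_6 = 6; height_6 = 5; pos_x_7 = 3; pos_y_7 = 3; pos_z_7 = 7; width_7 = 3; depth_7 = 2; pos_x_8 = 5; pos_y_8 = 7; pos_z_8 = 3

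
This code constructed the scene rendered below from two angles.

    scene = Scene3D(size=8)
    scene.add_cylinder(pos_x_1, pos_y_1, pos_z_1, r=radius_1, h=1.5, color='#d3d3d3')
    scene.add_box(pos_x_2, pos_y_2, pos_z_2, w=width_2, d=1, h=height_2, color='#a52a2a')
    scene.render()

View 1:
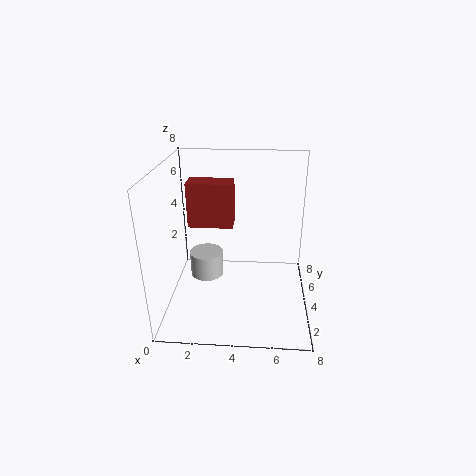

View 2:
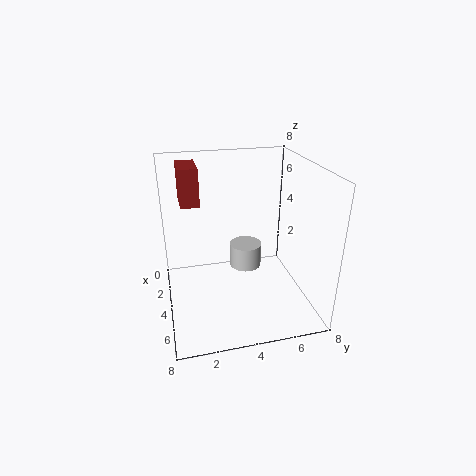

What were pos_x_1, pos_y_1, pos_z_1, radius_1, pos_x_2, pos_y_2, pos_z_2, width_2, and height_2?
pos_x_1 = 2; pos_y_1 = 5; pos_z_1 = 1; radius_1 = 1; pos_x_2 = 2; pos_y_2 = 1; pos_z_2 = 6; width_2 = 2; height_2 = 2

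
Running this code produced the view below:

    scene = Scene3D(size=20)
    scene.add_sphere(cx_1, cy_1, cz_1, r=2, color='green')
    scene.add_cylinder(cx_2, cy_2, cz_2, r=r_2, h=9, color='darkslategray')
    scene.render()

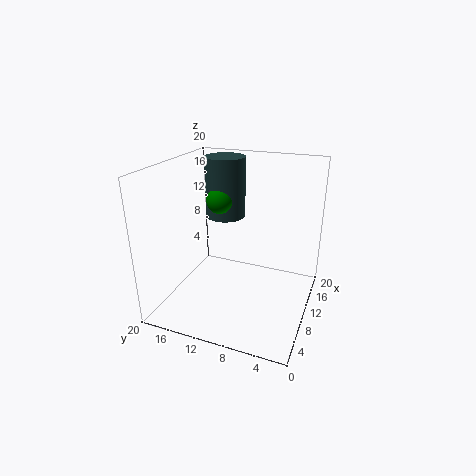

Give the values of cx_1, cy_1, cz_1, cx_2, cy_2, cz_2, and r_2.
cx_1 = 13; cy_1 = 14; cz_1 = 14; cx_2 = 15; cy_2 = 14; cz_2 = 11; r_2 = 3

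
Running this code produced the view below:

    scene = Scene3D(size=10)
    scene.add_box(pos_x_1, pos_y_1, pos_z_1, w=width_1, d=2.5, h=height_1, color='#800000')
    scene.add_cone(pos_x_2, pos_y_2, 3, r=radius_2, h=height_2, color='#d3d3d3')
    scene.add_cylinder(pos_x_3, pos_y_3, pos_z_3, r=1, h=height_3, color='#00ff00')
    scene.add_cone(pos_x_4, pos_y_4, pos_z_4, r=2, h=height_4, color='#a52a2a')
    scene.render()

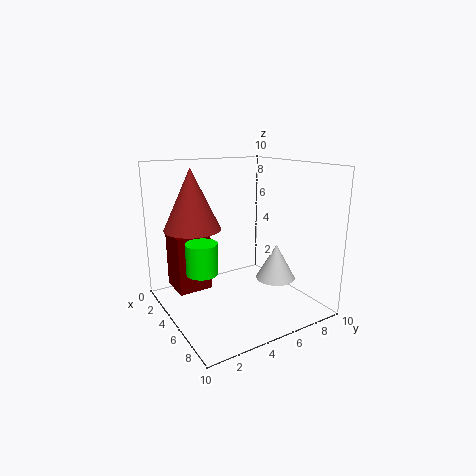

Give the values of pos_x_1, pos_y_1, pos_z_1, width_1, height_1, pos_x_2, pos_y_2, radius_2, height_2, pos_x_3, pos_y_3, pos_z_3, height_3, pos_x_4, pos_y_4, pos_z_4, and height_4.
pos_x_1 = 0.75, pos_y_1 = 1.25, pos_z_1 = 0.75, width_1 = 2.5, height_1 = 4.25, pos_x_2 = 8, pos_y_2 = 6, radius_2 = 1.25, height_2 = 2.25, pos_x_3 = 6, pos_y_3 = 1.75, pos_z_3 = 3.5, height_3 = 2, pos_x_4 = 3, pos_y_4 = 2.5, pos_z_4 = 5.5, height_4 = 4.25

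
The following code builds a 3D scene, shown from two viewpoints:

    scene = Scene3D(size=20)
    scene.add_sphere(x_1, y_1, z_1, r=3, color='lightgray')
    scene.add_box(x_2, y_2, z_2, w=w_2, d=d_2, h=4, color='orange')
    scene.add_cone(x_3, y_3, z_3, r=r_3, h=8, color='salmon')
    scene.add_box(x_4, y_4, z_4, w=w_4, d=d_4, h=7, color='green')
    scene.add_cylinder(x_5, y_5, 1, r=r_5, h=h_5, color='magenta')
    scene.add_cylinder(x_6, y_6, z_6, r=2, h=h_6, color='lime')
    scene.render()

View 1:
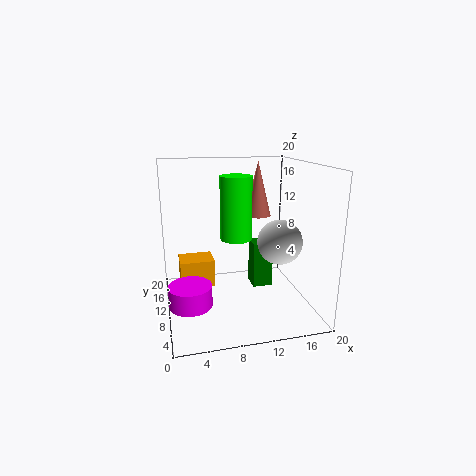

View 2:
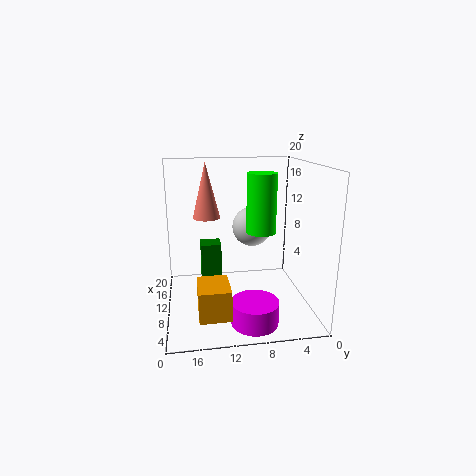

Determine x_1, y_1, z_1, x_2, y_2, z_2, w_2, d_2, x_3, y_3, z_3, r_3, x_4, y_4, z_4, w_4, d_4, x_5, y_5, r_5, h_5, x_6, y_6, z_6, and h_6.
x_1 = 15
y_1 = 7
z_1 = 10
x_2 = 2
y_2 = 12
z_2 = 2
w_2 = 5
d_2 = 4
x_3 = 14
y_3 = 14
z_3 = 12
r_3 = 2
x_4 = 13
y_4 = 12
z_4 = 1
w_4 = 3
d_4 = 3
x_5 = 3
y_5 = 9
r_5 = 3
h_5 = 3
x_6 = 9
y_6 = 7
z_6 = 11
h_6 = 8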